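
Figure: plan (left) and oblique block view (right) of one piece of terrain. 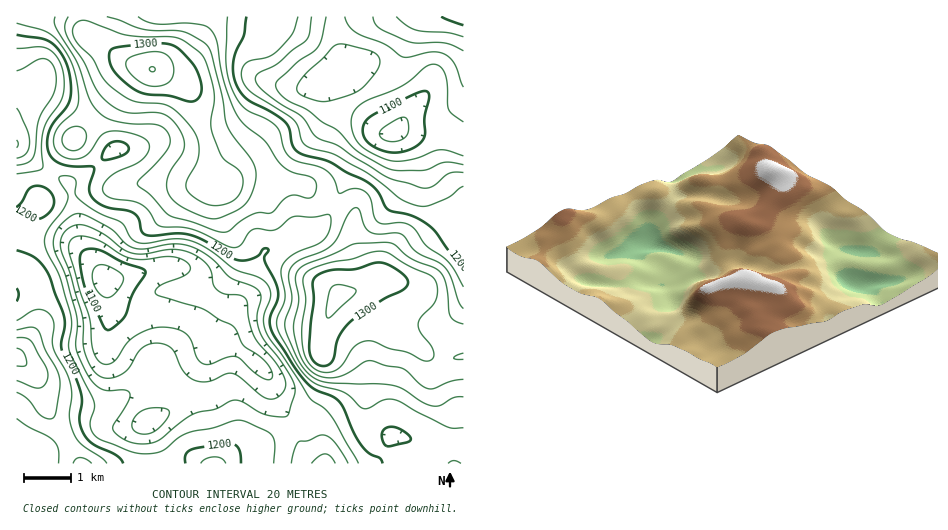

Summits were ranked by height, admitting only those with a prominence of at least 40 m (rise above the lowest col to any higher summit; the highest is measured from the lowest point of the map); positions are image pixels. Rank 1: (152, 69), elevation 1341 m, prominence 268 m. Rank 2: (339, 297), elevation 1323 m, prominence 101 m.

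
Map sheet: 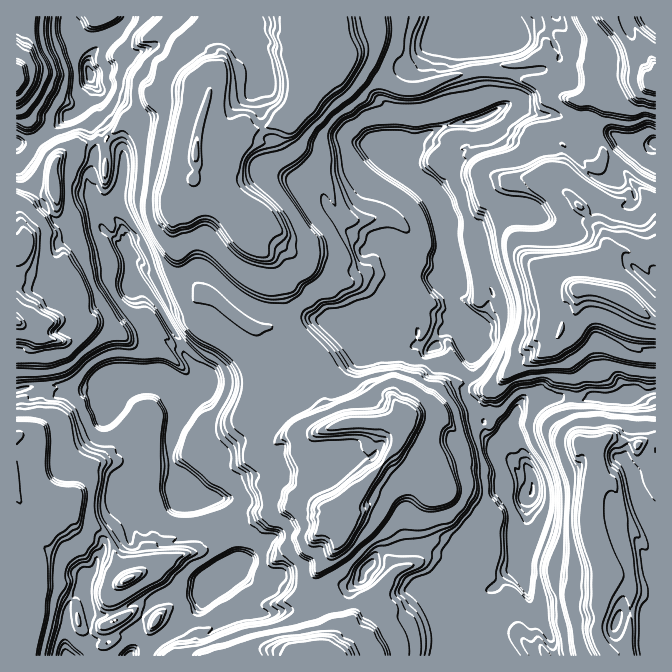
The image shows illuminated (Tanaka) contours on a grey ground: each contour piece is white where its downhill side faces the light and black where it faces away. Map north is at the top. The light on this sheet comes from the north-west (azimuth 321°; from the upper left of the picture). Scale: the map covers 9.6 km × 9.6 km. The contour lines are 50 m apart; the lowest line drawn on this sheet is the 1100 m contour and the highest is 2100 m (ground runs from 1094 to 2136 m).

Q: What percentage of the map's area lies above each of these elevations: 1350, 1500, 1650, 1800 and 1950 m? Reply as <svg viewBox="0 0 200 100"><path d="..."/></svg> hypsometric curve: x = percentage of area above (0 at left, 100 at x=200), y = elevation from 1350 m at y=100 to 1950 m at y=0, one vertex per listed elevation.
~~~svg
<svg viewBox="0 0 200 100"><path d="M181 100l-52-25-49-25-41-25-18-25"/></svg>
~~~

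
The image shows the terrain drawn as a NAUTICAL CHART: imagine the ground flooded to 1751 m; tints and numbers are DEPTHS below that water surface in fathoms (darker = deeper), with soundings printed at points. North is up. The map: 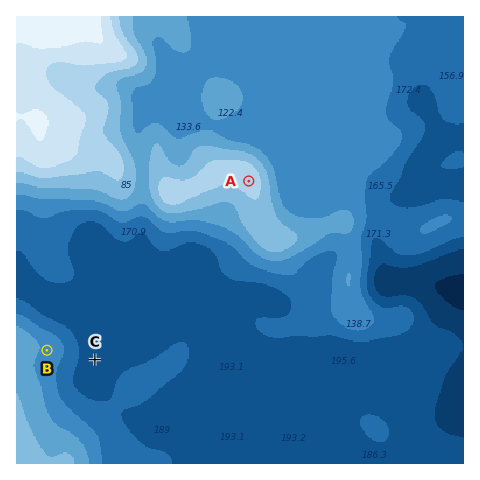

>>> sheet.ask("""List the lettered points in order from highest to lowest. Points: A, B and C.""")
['A', 'B', 'C']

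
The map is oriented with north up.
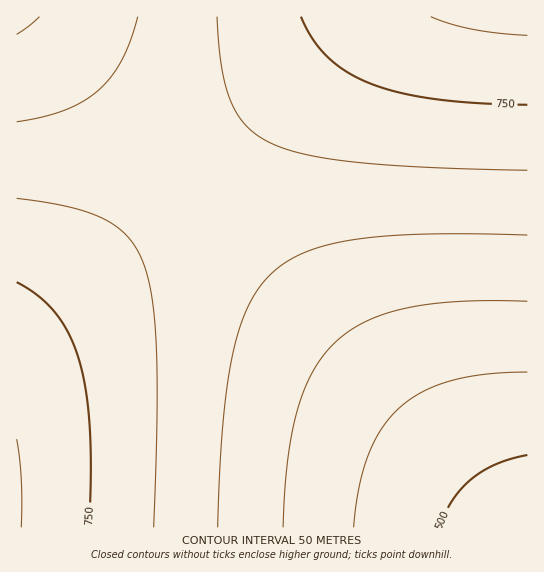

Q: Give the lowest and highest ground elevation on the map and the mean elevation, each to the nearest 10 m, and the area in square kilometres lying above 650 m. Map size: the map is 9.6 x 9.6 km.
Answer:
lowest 470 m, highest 810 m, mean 670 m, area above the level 59.1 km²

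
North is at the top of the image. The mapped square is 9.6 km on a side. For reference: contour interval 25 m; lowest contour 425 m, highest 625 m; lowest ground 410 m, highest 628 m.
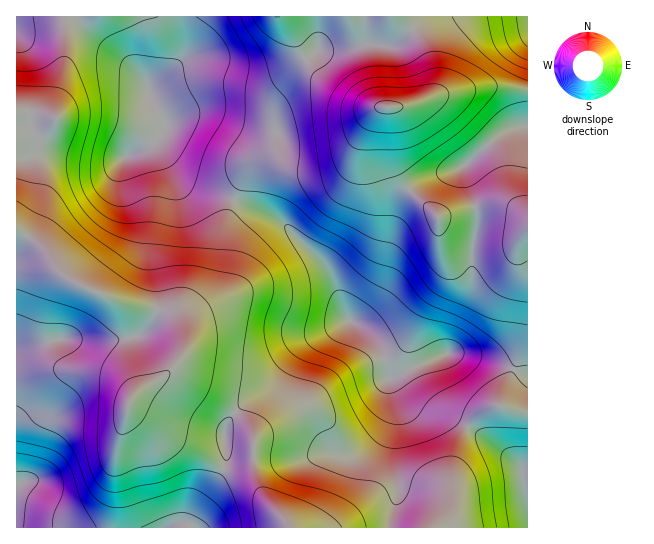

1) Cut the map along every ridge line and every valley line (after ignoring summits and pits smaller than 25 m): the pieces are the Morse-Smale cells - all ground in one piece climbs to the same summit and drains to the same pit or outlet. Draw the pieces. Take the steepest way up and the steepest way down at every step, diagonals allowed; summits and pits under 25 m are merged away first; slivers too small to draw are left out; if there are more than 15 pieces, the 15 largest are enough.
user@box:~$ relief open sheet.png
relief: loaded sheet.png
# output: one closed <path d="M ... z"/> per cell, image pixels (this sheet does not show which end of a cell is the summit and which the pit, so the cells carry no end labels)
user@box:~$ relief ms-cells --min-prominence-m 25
<path d="M77 16l-61 1 0 213 21 13 11 11 9 16 10 9 46 20 8 7 6 13 5 36 7 24-2 10-9 16 1 4 21 12 19 16 20 10 34 21 4-9-3-26 11-20-10-9-22-11-24-16-12-3 10-11 8-13 4-28 4-11 20-20 6-10 4-23 1-29 9-28-4-4-36-10-18-16-11-17-11-12 11-12 1-7-13-21-7-20-22-23-30-23-10-10z"/><path d="M397 16l-320 1 6 9 10 10 30 23 22 23 7 20 13 21-1 7-11 12 11 12 11 17 11 12 9 5 38 12 14-27 11-10 17-4 20 8 22 0 22-7 13-11 19-32 8-9 31-3 16-6 6-6 1-20-6-20-10-18z"/><path d="M18 231l-2 0 0 296 154 1 7-4 13 1 11-24 23-32-35-22-20-10-19-16-21-12-1-4 9-16 2-10-7-24-5-36-6-13-8-7-46-20-10-9-9-16-11-11z"/><path d="M389 107l-10 1-8 9-19 32-13 11-22 7-22 0-20-8-10 1-11 5-7 8-14 26 48 22 40 40 11 16 15 40 16 11 13 13 7 10 5 23 3 5 55-24 3-4 4-21 18-39 1-41 5-24 0-12-1-7-3 0-35 10-34-32-7-12-2-11-2-45-1-7z"/><path d="M353 321l-6 0-40 22-12 12-15 24-10 10-16 8-19 16 8 6 10 16 0 32 4 18 8 14 19 20 5 9 100 0 2-3 0-7 6-20 0-19-4-17 3-52-13-59-8-12-12-11z"/><path d="M235 200l-4 6-7 23-1 29-4 23-6 10-20 20-4 11-4 28-8 13-10 11 12 3 24 16 22 11 9 8 20-15 16-8 10-10 15-24 12-12 44-22-7-10-12-34-11-16-40-40z"/><path d="M527 16l-130 1 20 18 10 18 6 20 0 17-7 9-8 4-13 4-16 0 4 10 3 52 8 16 34 32 37-11-11-40 41-34 13-5 10-1z"/><path d="M459 353l-16 2-54 24 7 31-3 52 4 17 0 19-6 20-1 10 48 0 7-6 6-12 2-45 11-32 15-20 22-10 12-33-20-9z"/><path d="M503 204l-18 0-9 3 1 19-5 24-1 41-18 39-5 23 35 6 30 10 10-22 5-21 0-108-11-9z"/><path d="M501 405l-10 2-12 6-15 20-11 32-2 45-3 8-9 10 89-1 0-114z"/><path d="M527 127l-9 0-13 5-41 34 11 41 10-3 18 0 25 13z"/><path d="M226 469l-3 1-26 37-6 15 3 6 94-1-4-8-15-14-19-28z"/><path d="M237 413l-9 9-4 11 3 18-3 18 26 8 7 8-4-18 0-32z"/><path d="M515 369l-3 2-12 34 15 6 12 1 1-37z"/><path d="M527 327l-3 16-11 26 13 6 2-1z"/>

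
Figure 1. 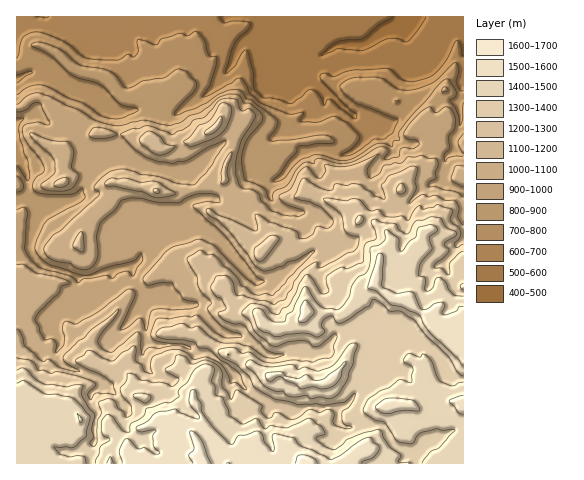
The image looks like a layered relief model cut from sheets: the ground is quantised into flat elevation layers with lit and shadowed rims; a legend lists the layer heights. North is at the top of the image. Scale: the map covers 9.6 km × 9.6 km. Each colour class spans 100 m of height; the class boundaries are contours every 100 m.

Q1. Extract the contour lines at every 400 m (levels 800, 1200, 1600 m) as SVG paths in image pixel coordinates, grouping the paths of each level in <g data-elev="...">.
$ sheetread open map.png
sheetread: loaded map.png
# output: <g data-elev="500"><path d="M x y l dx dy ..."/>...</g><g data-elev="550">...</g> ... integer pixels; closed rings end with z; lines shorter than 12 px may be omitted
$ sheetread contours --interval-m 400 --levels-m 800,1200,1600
<g data-elev="800"><path d="M17 118l7 0-4 6-1 6 5 23 4 9 2 13-2 6-11-15"/><path d="M463 102l0 17-3 7-3-14-7-11 5-4 1-6-7-11-4 0-8 7-30 35-8 10 0 8-6 1-1 6-8-4-7 1-22 14-9 2-9 0-17-5-7 0-13 5-7 7-8 11-11 4-1-2 7-6 7-12 9-9 2-6 20-4 14 0 2 0-1-4-5-3-6-1-31 5-20 1-2-3 8-13 0-6-25-19-6-2-4-6-5-2-10 1-31 17-21 7-1-2 2-2 17-19 3-5-1-6-10-10-7-2-13 9-22 3-11 6-6 1-3-3-6-9-7-5-8-2-21-4-23-17-13-5-10-1-3 1-1 3 19 10 21 19 7 3 21 6 21 20 15 4 4 2-16 8-7 1-8-1-9-3-16-12-14-5-17-10-11-3-12 2-12 8"/></g><g data-elev="1200"><path d="M257 260l3 1 4-2 15-18-1-4-4-2-4 1-15 12-1 7z"/><path d="M463 244l-5 4-3-3 0-2 5-6 1-5-2-4-9-7 3-10-2-2-13-4-5 2-9 2-5-3-5 4-7 11-4-5-15 1-4-1-6-6-8 1-9-10-4-2-6 0-4 2-23-2 2 3 15 12 3 15 2 3 4 3 9 2-1 8-4 6-7 2-26 15-3-1-2-5-7 3-7 6-8 10-2 7-4 5-2 6-12 6-8-4-9-1-14-5-6 0-2-3-3-11-7-6-9 1-5 10 0 4 3 4 8 5 4 8-1 3-7 3 3 5 11 5 12 2 22 25 18 5-10 3-8-1-17-11-11-3-18-1-11-6-10-9-9 1-7-5-22 5-5 5 1 3 3 2 33 4 6 6 11 2 10 9 7 4 13 11 7 16-11-7-6 0-1-6-4-8-8-7-11-5-12 2-6-6-9-3-11 0-14 6-3 7 2 11-7-2-5-7-5-4 0-12-3-3-11 7-10 8-9-3-14-8-13 10 0 2 3 2 26 13 8 7 3 11-20-2-5 7-3-5 8-10-3-3-30-9-7-1-4 1-9-3-4 0-4-6-4-3-14-4"/><path d="M400 194l4-1 2-3-4-7-3 2-3 4 1 3z"/><path d="M155 193l3 0 2-1-5-4-2 2z"/><path d="M205 134l6 0 6-4 4-6 1-7-2 0-6 7-9 7z"/></g><g data-elev="1600"><path d="M211 463l-10-24-6-6-5-2 0 2 4 15-5 7 4 8"/><path d="M317 463l-5-5-10-3-5 1-2 7"/></g>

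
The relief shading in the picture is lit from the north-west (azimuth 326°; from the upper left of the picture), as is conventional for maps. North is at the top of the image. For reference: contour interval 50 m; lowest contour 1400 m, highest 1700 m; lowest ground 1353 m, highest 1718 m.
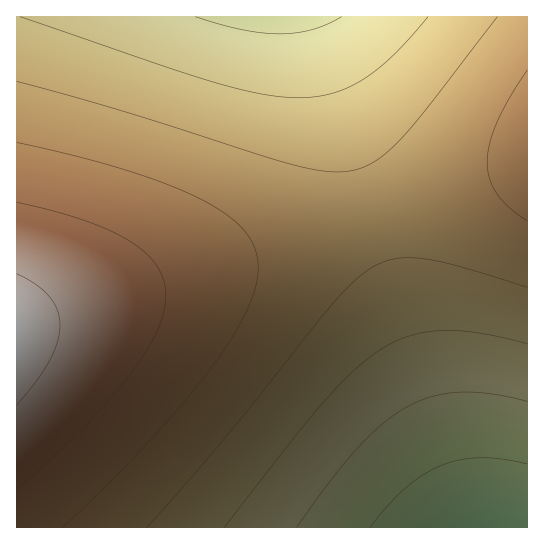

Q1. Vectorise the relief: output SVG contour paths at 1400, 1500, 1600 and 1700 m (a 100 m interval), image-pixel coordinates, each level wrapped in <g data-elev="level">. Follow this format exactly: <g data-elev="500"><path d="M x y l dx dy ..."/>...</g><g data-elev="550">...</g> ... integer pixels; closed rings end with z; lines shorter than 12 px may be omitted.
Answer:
<g data-elev="1400"><path d="M370 527l19-22 17-17 17-13 18-9 18-6 22-2 22 1 24 5"/></g><g data-elev="1500"><path d="M224 527l70-89 33-40 30-30 26-20 15-8 15-5 30-5 38 3 46 11"/><path d="M428 17l-35 39-16 14-15 10-15 8-16 6-16 3-17 1-36-4-47-11-195-66"/></g><g data-elev="1600"><path d="M63 527l46-44 41-43 35-39 29-36 21-32 14-28 8-24 1-20-5-18-12-16-19-16-25-14-34-14-42-14-48-14-56-13"/><path d="M527 70l-18 28-12 24-7 21-3 19 3 17 7 15 12 13 18 14"/></g><g data-elev="1700"><path d="M17 405l19-23 14-21 7-19 3-17-3-15-8-13-13-12-19-11"/></g>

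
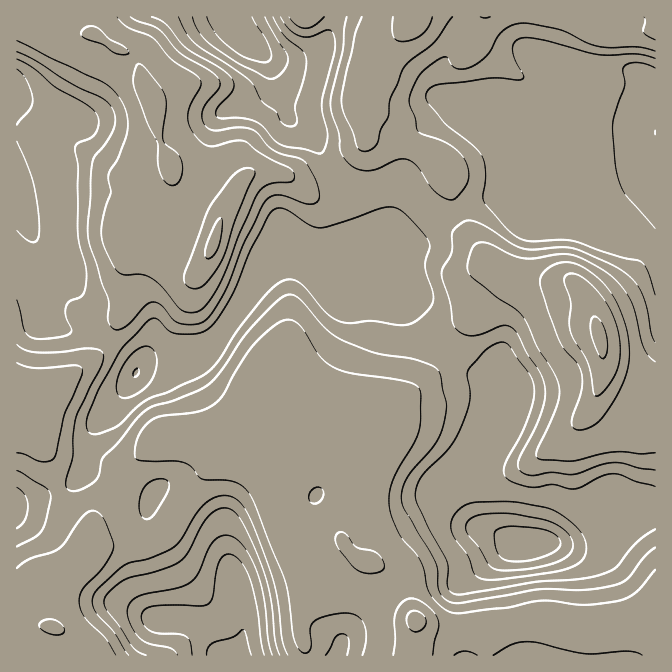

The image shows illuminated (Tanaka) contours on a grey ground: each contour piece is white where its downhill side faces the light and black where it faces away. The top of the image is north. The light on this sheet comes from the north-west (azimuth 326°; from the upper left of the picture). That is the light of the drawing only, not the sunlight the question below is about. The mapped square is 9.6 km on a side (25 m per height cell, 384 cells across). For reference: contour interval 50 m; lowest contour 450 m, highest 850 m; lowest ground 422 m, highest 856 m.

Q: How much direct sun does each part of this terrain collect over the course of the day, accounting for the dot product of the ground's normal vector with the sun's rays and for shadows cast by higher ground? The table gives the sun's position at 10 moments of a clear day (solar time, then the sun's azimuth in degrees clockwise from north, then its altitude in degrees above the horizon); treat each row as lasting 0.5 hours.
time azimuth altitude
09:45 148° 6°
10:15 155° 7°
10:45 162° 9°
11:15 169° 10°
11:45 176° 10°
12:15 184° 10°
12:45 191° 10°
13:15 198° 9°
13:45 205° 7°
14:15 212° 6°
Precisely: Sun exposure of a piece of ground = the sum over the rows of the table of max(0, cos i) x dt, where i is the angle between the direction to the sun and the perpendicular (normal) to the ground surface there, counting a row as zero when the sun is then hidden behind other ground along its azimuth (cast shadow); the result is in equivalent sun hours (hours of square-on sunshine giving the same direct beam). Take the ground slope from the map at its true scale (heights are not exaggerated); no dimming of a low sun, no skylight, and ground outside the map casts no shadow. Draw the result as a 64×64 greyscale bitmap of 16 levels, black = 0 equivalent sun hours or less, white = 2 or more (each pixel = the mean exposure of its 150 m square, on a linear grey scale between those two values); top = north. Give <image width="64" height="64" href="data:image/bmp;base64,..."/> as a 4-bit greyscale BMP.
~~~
<image width="64" height="64" href="data:image/bmp;base64,Qk12CAAAAAAAAHYAAAAoAAAAQAAAAEAAAAABAAQAAAAAAAAIAAATCwAAEwsAABAAAAAAAAAAAAAAABEREQAiIiIAMzMzAERERABVVVUAZmZmAHd3dwCIiIgAmZmZAKqqqgC7u7sAzMzMAN3d3QDu7u4A////AGZ3d1MzEAABNGeId4qqiIlkRVRVVniYeJqqqZmIiZmHeKuoZDIRAAAUeal2eIhlZ3ZVVWd3d3dmeJmId3Z3d3d4mHVCEBEAAAJpmGZ3dlZ5qXZWeal2ZmZmd3dmZmZmZkQyIiEAEhAANXh2Z3ZmZ5vLhlVmVDM0VVVWZlVVVVVVQyEjMhE1d4mZl2Z3d3ZniZl2VCEAAAARIjREQzNERVVVREVVVFeszcuXZmd4dmZmZmZUEAAAAAAAABEQABEjRVVVZ4q5iJqruoZmZ4h2ZVVmd3YwEgAAAAAAAAAAAAE1VVZ4m93KuqqZh2Z4mYZlVniqp1Q0IAAAAAAAAAAAASREVVZ4rN3dy6iHd4mqhmVmiruWVERBAAAAAAAAAAABIiIzNFZ5vMzMuYiJq7mHZmeIVEM0MiIQAAAAAAAAABERAAEjNWeJmau5iau7qYh2aIUhIzMhIiAAAAAAAAEiIhAAEiNEVVVWiamJu7upiGZmUyIzMhEiEAAAAAAANEQyEBEzM0VURCNXmpiZqph1VVMjNEQyIjMhAAAAABVlVEMhI0RDNERUMkaKupmql0NEQyNFVCIjRWZkQ0VoqXZVVDJFVVQiNFVDNGm8zMp1NEQ0RFVUIjRWmrvM3dyodmZlVGZlQyEkVmQzWL3uyWRFVERVVVVDRFV4mrzLqZmHZnd3qYdSATV3h1NGnN24VFVnZVVVZ3ZlVWZ3m83Kq6h2aJrLuoQiNXibp2aJqodlVmd2VVVnmYZVVVaM7+7t26mazMuql2VUV5vLl3d3d2ZVZmZmVWecuoZVRFi97////u7tuph3dlRGiaqYZmZ3ZlZmZmZVVorMuGVDM0esu87//tyYd2ZDIzRnd3ZmZmZlVmZmZVVWaKu6h2QyI1eIm83bqodmZjEBE1ZmZmVVVVVVVVVVVVVniZmHdkIRNXmYiamIh2Z3UhABNFVVVVVEVVVVVVVVVVZniIdmQyIkaKl2Z4h3Zmd1IQABM0RFVVRVVVVVVVVVVWZnh2VEMiNFioZFd2d3eahDEAAAEjNFVVVVVVVVVVVVVWZ3ZVRDMzNZqFRVRXd4qmMQAAAAEjVVVVVVVVVmZlVlVWZmVUREQzeqdUQzRVeahRAAAAABNFVVVVVWVVVVVFVDNWZlVWZURpqGQzMjRou3MAAAAAAkVVVVVmVEQzMiJFRFdmVniGVnmpZDMhEjWLljIhAAABJFVVVmUzIRERERNGZ3d4qpd4iJl1QQAAATapdUQyEAATVVVmVDIhEAAAAkZ3d4rLiauXd2UgAAAAAnupdmVTERE1VWVDIhEQABEkaJmYmqmJu4dmVBAAAAATe8uImphSERNVVUMhAREiNGeavMuqh3mpdlVEIQAAEkaKy5nf/qUhATREMQABIzM1Z4rN3cqHiHdlQ0RDIRNWZnm7u9//1zEAEiIRABIiIiM1aJm8yXeHVVMjNEQzNFREV5vMu7zaUhARERERIiIiIjRnZnmod3ZVQiI0REREM1ZmebypqryEIQARESMzNERERndVaId3ZmUxEjM0VVMjZ4doqpmru6UyEAASREVVVVZ4hmd3d3d3dBESIjVVVERnmImYZoqqp0MQASRFVVVWZ4h2d3ZmZVZBAAESRVVVVniIiHZUWLuoVDECNFVVVWZnZEVmZlQyEQAAAAJFVVVniXdmZUM2u6l1RERVVWZmZmVCJFVUIQAAAAAAAkRFVmiYdmZVQzR6qpdVVmdmZmZmZURERDEAAAAAAAATMzVmZ3dmVVVEM0iauGZniId2Zmd2Z2QhAAAAAAAAASMyNWZmZVVVVmVDNpq6dniZmYh3d3iHQhAAAAAAAAATMyJGZlVVVVVmZkM0iqqYmrqqqZiHiHVDEAAAAAAAAiMyI2ZmVURUVWd2UyN5qrvMuZmqqpiYZ3UhAREQAAEjMzIlZmZlVUVWZ4dUIVmb3uyXVWeaqYd4hlQzMzIREjNDIjd2ZVVVZnZ5qGQhN6zv2nQzRWeHZomZh1QzMzMzNEMzR3ZlVVVmZniIZUIUm8uGMzV4h2VniZh2VUREVVVURERYdmVVVEVWd2ZlQxA1VDMiWKu5h4iHZVVWVVVVZlVERFhmZmZCNFZlRFVEIAAAABN6vLupmHUyNFZmZVZmZVVVZ2ZmZCE0VmUzRDMzEAAAAmiJmZh2QhETVmZmZmZmVVZ2ZmUxASNWdUMyARIQAAASRmZ3ZkIAACNEVWZmZmZVZmVVVCIzM1d2VDEAAAAAASR4dmd3UwASNEQ0VWZmZVZmVEVURVVVZ3ZlQwAAAAASRpl2Z3dUMiNERERVVmVVZmVDRVZ4iIh3dmZ3MAAAATRWh2ZmZDIjNERFVWZmZVZmZDRWebzcyYhlVoq3IBERNERVZmZmVDRERVZ3iHZlVmZlRnit7u24hkNFeaqVMhIjQzRWZniIiZmIiZmYdlVmZ3ZXit7suodkMjREQzIRASNENFZmZ4q83ty6l2VVVWZlVWzf/bmIh1QzMhAAAAABI0QzRWZnmqm93KhlREVWZmZ5v//bmHipdDMQAAAAABJFVDNFeImruXiql1Q0Vnirzf//65mZqYZDMgAAAAABR5l1REVnmru6ZHiHVWebzv////qHZ4mXQRERAAAAABR87shlREV6zLp0V4iavN3u7czdxlVDNEMhAAAAAAACR73//JZERWerqqhom83d3Ll1RFZlVUQyESEAAAAAATRYvN3dpTNVVWeIqpibzMzLqYd3Zl"/>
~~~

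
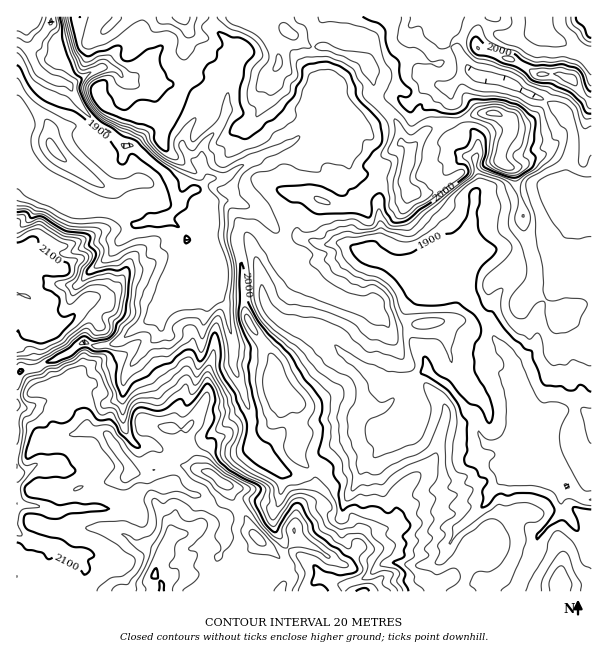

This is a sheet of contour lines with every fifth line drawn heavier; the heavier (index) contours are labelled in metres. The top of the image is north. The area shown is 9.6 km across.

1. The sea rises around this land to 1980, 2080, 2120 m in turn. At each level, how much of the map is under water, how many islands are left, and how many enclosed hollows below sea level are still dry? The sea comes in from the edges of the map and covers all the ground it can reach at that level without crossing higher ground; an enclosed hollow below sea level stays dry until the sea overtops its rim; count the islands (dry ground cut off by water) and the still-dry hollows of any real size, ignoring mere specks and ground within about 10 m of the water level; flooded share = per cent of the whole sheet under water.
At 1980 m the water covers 51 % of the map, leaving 0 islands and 0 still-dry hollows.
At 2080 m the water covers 83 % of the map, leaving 0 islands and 0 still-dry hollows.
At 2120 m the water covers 93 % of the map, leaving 0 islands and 0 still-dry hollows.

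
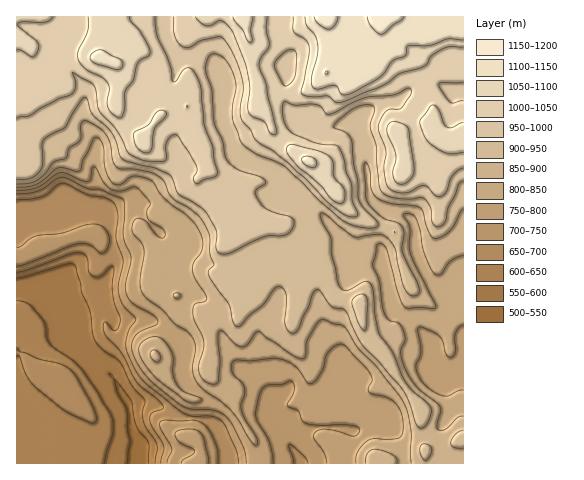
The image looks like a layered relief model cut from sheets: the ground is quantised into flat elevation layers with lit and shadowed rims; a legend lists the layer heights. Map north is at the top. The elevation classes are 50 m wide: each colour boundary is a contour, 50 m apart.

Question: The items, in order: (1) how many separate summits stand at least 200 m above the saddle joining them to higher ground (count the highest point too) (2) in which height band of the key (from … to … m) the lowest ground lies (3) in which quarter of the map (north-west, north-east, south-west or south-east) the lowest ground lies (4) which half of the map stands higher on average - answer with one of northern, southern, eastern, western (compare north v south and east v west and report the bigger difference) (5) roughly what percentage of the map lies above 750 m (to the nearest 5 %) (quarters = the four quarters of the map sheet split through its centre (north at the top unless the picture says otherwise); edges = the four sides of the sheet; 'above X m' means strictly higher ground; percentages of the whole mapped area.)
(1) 1 summit rises at least 200 m above its surroundings.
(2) Between 500 and 550 m: that is the band holding the lowest ground.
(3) Look to the south-west quarter for the lowest ground.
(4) Taken as a whole, the northern half is higher than the southern.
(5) Roughly 80 % of the ground is higher than 750 m.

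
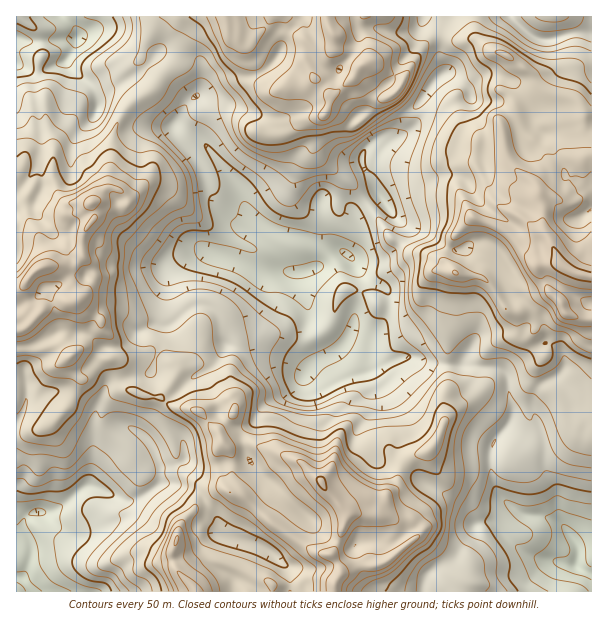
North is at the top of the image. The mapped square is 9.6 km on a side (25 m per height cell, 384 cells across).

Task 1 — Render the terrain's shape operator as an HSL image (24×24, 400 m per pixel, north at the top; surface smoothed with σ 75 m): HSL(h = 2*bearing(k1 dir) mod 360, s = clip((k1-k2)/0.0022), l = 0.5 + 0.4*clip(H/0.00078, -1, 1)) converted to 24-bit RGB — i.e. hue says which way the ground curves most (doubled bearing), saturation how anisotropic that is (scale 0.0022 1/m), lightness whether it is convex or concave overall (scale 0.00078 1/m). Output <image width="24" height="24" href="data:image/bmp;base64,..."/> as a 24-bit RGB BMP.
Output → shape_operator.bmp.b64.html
<image width="24" height="24" href="data:image/bmp;base64,Qk32BgAAAAAAADYAAAAoAAAAGAAAABgAAAABABgAAAAAAMAGAAATCwAAEwsAAAAAAAAAAAAAeSlmpXWnvGvBP0G9c76pPTeDnfCuu+27fyB6S5y0zO7uWBeUJ2uJ/9jMnhy4TqAcJHMrNE5msLGZjsaWZoJCUpmKT4xnl0E1Sk6NeKenbqLDo5jisqbkL0zk/v/MK4xrZH7TWNA5LwQHhDQRhPP/h/9MfzDX/M/11kKXEH9JTrqZv6S5j1OseUg2WoA0QittSXqgaYe2eX9RNWo1Qo0+PjSE//bMeSNsNhkXTRYZb+XrovDeMBcu/6WAE0UyU5U79a7mwdPxF0U/hnA0jT2TqaLFkzmVbTk1WWAfK1EZbLCIepaweXwvPYldRsdB+nOngCFgj+rUdtK2aig+UCUxsPSue3PPptnPZbm94XyaXyt1UKpvXB8gfWUmaDJSgo1ryn+9aLSkHG8fPyEZlLVlOKdYHD4s1DZxyfPee8WrWR4/kUiG0/jwd9W5U7bd6FOIaxoVkUwWfJDAfTmdgliuobq7cEmMiI56sX5HrWNTc57DP3ejlL2gZEedNrpMPhdC5/J+Xht2cYzF0Pv4LGXo+d6uPxIuZX5D6WXsyOy0RXqOPSyJrqS7m3Ggn1Otno+h4bXhvd2vU4x+SpCjZqVHUxw6qZgzHVk74vrRCp28f+DAjXs4HjlD/pGBNU6im5jDOluA/9PMLTtVenQ+NXdRlVt9nlyplaavKJNz0Zup1YWaOSdycjhJVKmLR135z/v82B3VrOl5FZxVRJHNmkfP0Y9gSlysdEpckEmR5d6Q6HXZYnCgNUJ9gEhDeL56eH+HQyFjh30q4aBlHVKFiOPQaYvTR7MxS3EnbryY8uDZfTrFGCETOEUjgKIpo0JVcFF2VXmA4MqksXvJzaHMSR96tMpnUaFnf21vHUllm57go+yZSjDHfMm0Q1Z+nbSGYaqPNbxouWQyiUc5WTtQPW5BdYhjdHZGhotIQDgglJ4ZWFsWq0ghMxki3t6cL36obzsqMOF3H31D0HAX04sWHrJ4SXCug1mcuZ2BZTQ+rZxZsoKzZ3C5vXvPNX5kg1hellCEh16opMWFqVGkNjOZ1YzUYclnSg0nfcRc3pa9kiLamM12ivGXTCx4SZ6eTGGCtKh7nHCwirzAbH2sp1+cdkODx2RkfDuOLWaf0lFVeLt0lWtrOSBTxPCzhy+D9Xb3oen4+alBGlQpx+a2xXhzUJeXT3qRR1aWqrvRqcDQnV2Cc0JWhGCNWVWi48HcVojiKA8986umiks2nJowJOjCOrq3nxeBtv9ochIU/7nP19D7zihJqNViSIxETFIuNnE6VnY1Y0MncTktiYVOY143KlAnf8Q1RRkxoTqdMcfE19b10N37mFTLOg88uPO+jtTmldn1Lbcwl20u8Xtas7o7ai1MnoZrM2U5PjAhRadSeZ+qk3CdqGyeomtVaycoLlF8q/XbLePu6RxT0lADQC4WHOnPYrRaqe2pdSKSWrxdxzqgy8Q57a6f1EyUQIhxlUqQhurSRWOZbVRufTE7mbpPUJC7h6u3Lpm7EuQAWCAfL1g/+9DVp7X+UnDMh8p4oncfBywRS6xSJcqCc3jv+NPsxMjytW3iksLQNGm8fV6VVC1fgaif1culFCcjr5lANehjKwkrfqWQYYGZfO1riyVDpXphoLqFjHjHx2XKVaKvndZrCyYo08pcoHFT1Imwtd7bbh6OgTRrekBNe4pAt5dYoXnLfuuzUht0aJK0fGeghKhfo3I5QauLos+JZcKUgT5fpXpxuYe90dGHKFGCzKRsm4pOds1plCdUYSdEbilry1l/qePNPqNkx8JChlcYBS4NNXFERVB6x62qY2aebUeZvOd+Q1V3e2ydhXarr2FLhK9XVaQ0EQlg7Zx2lo0gJBgPrlOeNVSlvvHj0TpnyVrM+s7wa77j+Z7iBS4OFGtQVqdpjMDOlWDX6LOcVVV/iYtqlbB0os7EyI20wX+nBQwu7sOd37DQTXWxKWBYbTRHhmgt1ruYZ6+uN8M23m2tNU+r/8ztAEg0O5Cfoq8rYDMV2shfkF2Gda24st7GoW0jg74njBh+qGK8ZatNu7pY1IK4NjeShjqCXdhgMrqTzG61mNB/YBaJ57vIDNiT/8znBS4pYxkaUpklvaAnpPPfS1m2sHJBbMpE3cBfD0hTpHXN1ovFq3RImXVLbyZvss5urdiwKWRWcp4xvUWTOup/iN+6z6nd7DPxcwfQQGfD0vT5zf73SyiDniVozaLFVP10iFvOTBY4I0oZXlIp0aWMk2CXTj10ruWkbaCgvEWVNNCWti23zumlXUMKfHoJE0g5nVKyY7jBf+BhZgwdRgICXIoaTZcT"/>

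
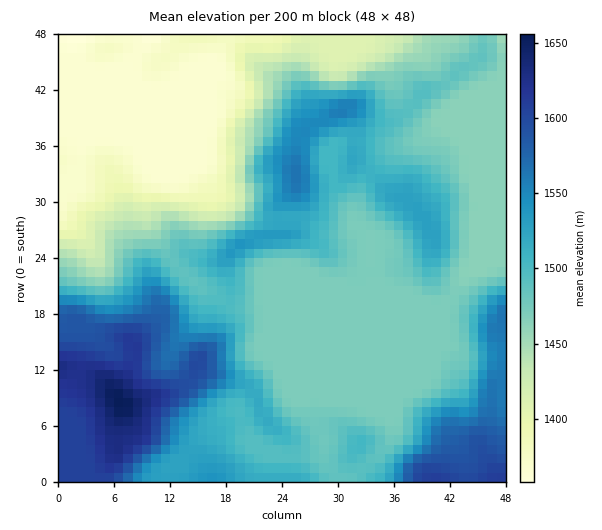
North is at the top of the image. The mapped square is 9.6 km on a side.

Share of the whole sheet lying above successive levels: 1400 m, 84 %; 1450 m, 77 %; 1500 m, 37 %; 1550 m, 17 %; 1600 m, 7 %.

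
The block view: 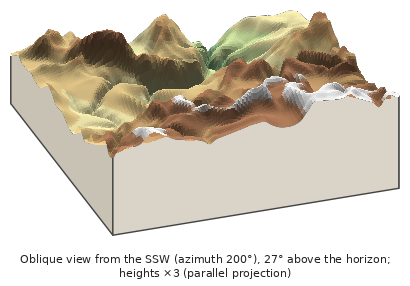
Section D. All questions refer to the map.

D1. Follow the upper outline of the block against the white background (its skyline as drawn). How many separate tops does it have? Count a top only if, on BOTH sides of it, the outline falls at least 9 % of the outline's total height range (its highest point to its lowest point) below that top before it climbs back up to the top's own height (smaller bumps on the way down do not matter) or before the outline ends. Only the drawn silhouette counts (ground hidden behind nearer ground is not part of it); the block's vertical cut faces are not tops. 5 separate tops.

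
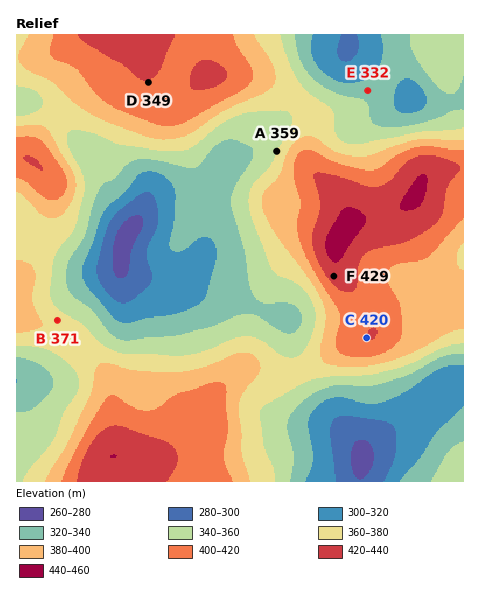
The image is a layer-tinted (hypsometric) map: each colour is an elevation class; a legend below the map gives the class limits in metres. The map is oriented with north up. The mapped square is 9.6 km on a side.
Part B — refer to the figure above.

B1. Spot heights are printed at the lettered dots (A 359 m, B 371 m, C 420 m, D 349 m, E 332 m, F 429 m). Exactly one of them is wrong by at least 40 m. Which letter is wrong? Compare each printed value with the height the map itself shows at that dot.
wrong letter D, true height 419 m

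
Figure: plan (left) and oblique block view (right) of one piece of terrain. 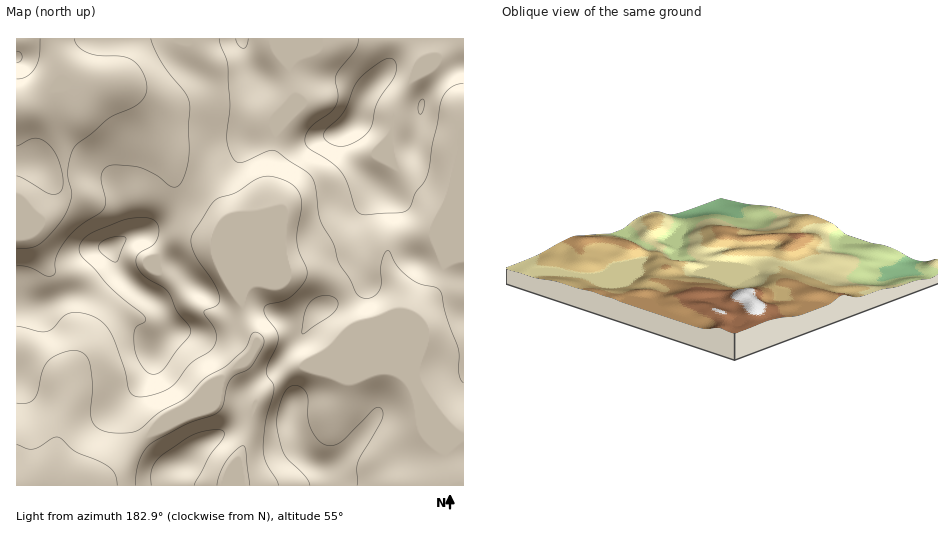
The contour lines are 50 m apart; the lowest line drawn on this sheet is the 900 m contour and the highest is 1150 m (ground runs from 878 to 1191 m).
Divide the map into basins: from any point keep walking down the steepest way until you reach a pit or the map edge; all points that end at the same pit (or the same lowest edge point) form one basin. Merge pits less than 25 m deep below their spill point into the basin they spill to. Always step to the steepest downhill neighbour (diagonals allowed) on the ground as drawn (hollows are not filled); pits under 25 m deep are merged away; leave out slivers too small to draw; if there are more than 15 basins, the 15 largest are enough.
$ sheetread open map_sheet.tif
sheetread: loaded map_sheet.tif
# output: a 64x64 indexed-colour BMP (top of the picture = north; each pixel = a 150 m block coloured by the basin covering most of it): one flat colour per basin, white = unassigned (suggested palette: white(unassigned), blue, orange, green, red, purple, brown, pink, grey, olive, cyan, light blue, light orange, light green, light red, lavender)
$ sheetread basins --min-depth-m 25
<image width="64" height="64" href="data:image/bmp;base64,Qk12CAAAAAAAAHYAAAAoAAAAQAAAAEAAAAABAAQAAAAAAAAIAAATCwAAEwsAABAAAAAAAAAA////ALR3HwAOf/8ALKAsACgn1gC9Z5QAS1aMAMJ34wB/f38AIr28AM++FwDox64AeLv/AIrfmACWmP8A1bDFABERERERERERERERMzMzMzMzMzMzMzMREREREREREREREREREREREREREREzMzMzMzMzMzMzMxERERERERERERERERERERERERERETMzMzMzMzMzMzMzERERERERERERERERERERERERERERETMzMzMzMzMzMxEREREREREREREREREREREREREREREREzMzMzMzMzMxERERERERERERERERERERERERERERERERMzMzMzMzMzERERERERERERERERERERERERERERERERETMzMzMzMzERERERERERERERERERERERERERERERERERETMzMzMzMREREREREREREREREREREREREREREREREREREzMzMzMRERERERERERERERERERERERERERERERERERERMzMzMxEREREREREREREREREREREREREREREREREREREzMzMzERERERERERERERERERERERERERERERERERERERMzMzMREREREREREREREREREREREREREREREREREREREzMzMzERERERERERERERERERERERERERERERERERERETMzMzERERERERERERERERERERERERERERERERERERERETMzMRERERERERERERERERERERERERERERERERERERERETMxERERERERERERERERERERERERERERERERERERERERExEREREREREREREREREREREREREREREREREREREREREREREREREREREREREREREREREREREREREREREREREREREREREREREREREREREREREREREREREREREREREREREREREREREREREREREREREREREREREREREREREREREREREREREREREREREREREREREREREREREREREREREREREREREREREREREREREREREREREREREREREREREREREREREREREREREREREREREREREREREREREREREREREREREREREREREREREREREREREREREREREREREREREREREREREREREREREREREREREREREREREREREREREREREREREREREREREREREREREREREREREiIiERERERERERERERERERERERERERERERERERERERESIiIiIhERERERERERERERERERERERERERERERERERERIiIiIiIiEREREREREREREREREREREREREREREREREREiIiIiIiIhERERERERERERERERERERERERERERERERESIiIiIiIiIRERERERERERERERERERERERERERERERERIiIiIiIiIhEREREREREREREREREREREREREREREREREiIiIiIiIiERERERERERERERERERERERERERERERERESIiIiIiIiIRERERERERERERERERERERERERERERERERIiIiIiIiIhEREREREREREREREREREREREREREREREREiIiIiIiIiIhERERERERERERERERERERERERERERERESIiIiIiIiIiIhERERERERERERERERERERERERERERERIiIiIiIiIiIiIhEREREREREREREREREREREREREREREiIiIiIiIiIiIiIhERERERERERERERERERERERERERESIiIiIiIiIiIiIiIhERERERERERERERERERERERERERIiIiIiIiIiIiIiIiIhEREREREREREREREREREREREREiIiIiIiIiIiIiIiIiERERERERERERERERERERERERESIiIiIiIiIiIiIiIiIRERERERERERERERERERERERERIiIiIiIiIiIiIiIiIiEREREREREREREREREREREREREiIiIiIiIiIiIiIiIiIRERERERERERERERERERERERESIiIiIiIiIiIiIiIiIiERERERERERERERERERERERERIiIiIiIiIiIiIiIiIiIiEREREREREREREREREREREREiIiIiIiIiIiIiIiIiIiIiERERERERERERERERERERESIiIiIiIiIiIiIiIiIiIiIRERERERERERERERERERERIiIiIiIiIiIiIiIiIiIiIiEREREREREREREREREREREiIiIiIiIiIiIiIiIiIiIiERERERERERERERERERERESIiIiIiIiIiIiIiIiIiIiIRERERERERERERERERERERIiIiIiIiIiIiIiIiIiIiIiEREREREREREREREREREREiIiIiIiIiIiIiIiIiIiIiIRERERERERERERERERERESIiIiIiIiIiIiIiIiIiIiIhERERERERERERERERERERIiIiIiIiIiIiIiIiIiIiIiEREREREREREREREREREREiIiIiIiIiIiIiIiIiIiIiIhERERERERERERERERERESIiIiIiIiIiIiIiIiIiIiIiERERERERERERERERERERIiIiIiIiIiIiIiIiIiERERIREREREREREREREREREREiIiIiIiIiIiIiIiIhERERERERERERERERERERERERESIiIiIiIiIiIiIiIhERERERERERERERERERERERERERIiIiIiIiIiIiIiIhEREREREREREREREREREREREREREiIiIiIiIiIiIiIhERERERERERERERERERERERERERESIiIiIiIiIiIiIiERERERERERERERERERERERERERER"/>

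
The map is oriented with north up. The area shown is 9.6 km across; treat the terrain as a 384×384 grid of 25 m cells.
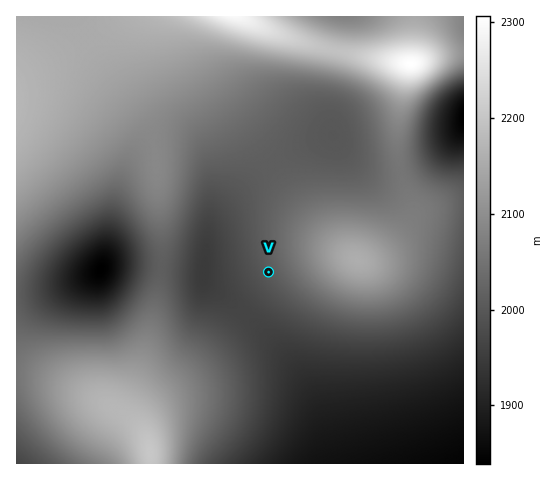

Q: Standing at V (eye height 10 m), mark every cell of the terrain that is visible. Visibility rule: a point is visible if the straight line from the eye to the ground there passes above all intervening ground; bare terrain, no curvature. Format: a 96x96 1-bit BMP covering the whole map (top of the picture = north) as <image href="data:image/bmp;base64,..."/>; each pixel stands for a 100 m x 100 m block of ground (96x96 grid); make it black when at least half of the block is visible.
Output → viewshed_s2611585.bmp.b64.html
<image width="96" height="96" href="data:image/bmp;base64,Qk2+BAAAAAAAAD4AAAAoAAAAYAAAAGAAAAABAAEAAAAAAIAEAAATCwAAEwsAAAIAAAAAAAAA////AAAAAAAAAAAD8AAAA/+AAAAAAAAD8AAAA/8AAAAAAAAD+AAAA/4AAAAAAAAH+AAAB/wAAAAAAAAH+AAAB/wAAAAAAAAH/AAAB/gAAAAAAAAP/AAAB/AAAAAAAAAP/AAAB/AAAAAAAAAf/gAAD+AAAAAAAAAf/gAAH8AAAAAAAAA//wAA/8AAAAAAAAA//////4AAAAAAAAB//////4AAAAAAAAH//////wAAAAAAAAP//////wAAAAAAAA///////gAAAAAAAB///////gAAAAAAAH///////AAAAAAAAP///////AAAAAAAAf//////+AAAAAAAA///////+AAAAAAAB///////+AAAAAAAD///////8AAAAAAAAAB/////8AAAAAAAAAA/////4AAAAAAAAAAf////4AAAAAAAAAAf////wAAAAAAAAAAf////wAAAAAAAAAAP////wAAAAAAAAAAP////gAAAAAAAAAAP////gAAAAAAAAAAH////gAAAAAAAAAAH////gAAAAAAAAAAH////gAAAAAAAAAAH////wAAAAAAAAAAD////4AAAAAAAAAAD/////gAAAAAAAAAD/////8AAAACAAAAD//////AAAACAAAAD//////gAAADAAAAB//////gAAADAAAAB//////gAAADgAAAB//////gAAADwAAAB//////gAAADwAAAB//////AAAAD4AAAB/////+AAAAD8AAAB/////4AAAAD8AAAB////+AAAAAD+AAAB///8AAAAAAD/AAAB///4AAAAAAD/gAAD///wAAAAAAD/wAAD///wAAAAAAD/4AAD///gAAAAAAD/4AAD///gAAAAAAD/8AAD///gAAAAAAD/+AAD///gAAAAAAD/+AAD///gAAAAAAD/+AAD///gAAAAAAD//AAD///gAAAAAAD//AAD///gAAAAAAD//AAB///gAAAAAAD//AAB///gAAAAAAD//gAB///gAAAAAAD//gAB///gAAAAAAD//gAB///wAAAAAAD//gAB///wAAAAAAD//gAA///wAAAAAAD//gAA///wAAAAAAD//gAA///wAAAAAAD//gAA///wAAAAAAD//gAB///wAAAAAAD//gAB///4AAAAAAA//gAD///4AAAAAAAf/wAH///4AAAAAAAP/4D////4AAAAAAAD///////8AAAAAAAA///////8AAAAAAAAf//////8AAAAAAAAH//////8AAAAAAAAB//////+AAAAAAAAAf/////+AAAAAAAAAH//////AAAAAAAAAD//////gAAAcAAAAA//////wAAD/AAAAAf//////gA//gAAAAP/////////8AAAAAH/////////AAAAAAD////////AAAAAAAB///////AAAAAAAAA//////wAAAAAAAAAf////+AAAAAAAAAAP////wAAAAAAAAAAP///+AAAAAAAAAAAH///4AAAAAAAAAAAH///gAAAAAAAAAAAH//+AAAAAAAA="/>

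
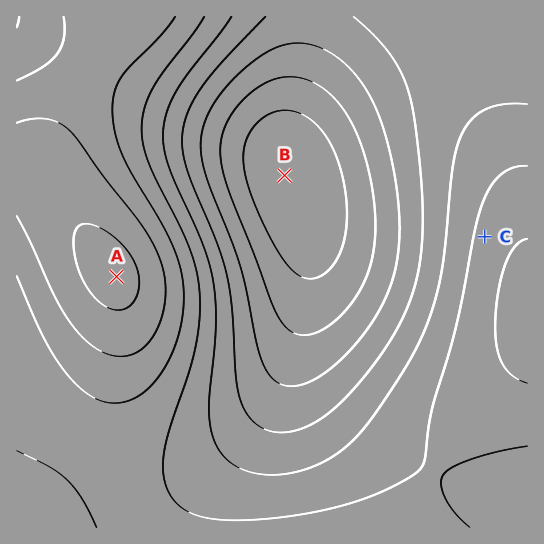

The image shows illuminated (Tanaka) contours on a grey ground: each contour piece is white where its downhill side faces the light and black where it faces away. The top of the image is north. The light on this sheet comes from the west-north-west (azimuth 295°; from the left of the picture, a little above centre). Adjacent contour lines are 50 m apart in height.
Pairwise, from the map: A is above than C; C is above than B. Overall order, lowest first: B C A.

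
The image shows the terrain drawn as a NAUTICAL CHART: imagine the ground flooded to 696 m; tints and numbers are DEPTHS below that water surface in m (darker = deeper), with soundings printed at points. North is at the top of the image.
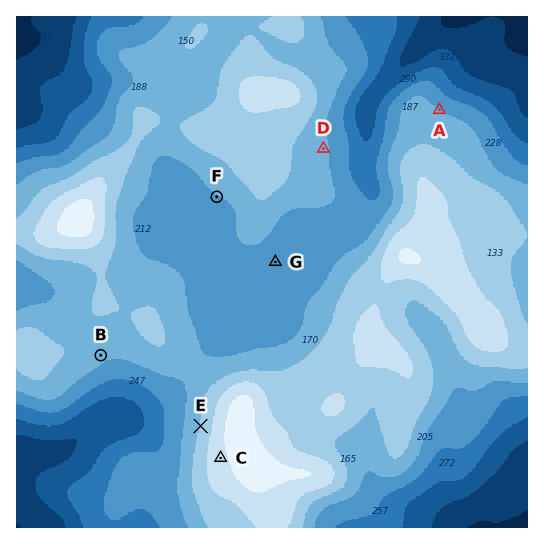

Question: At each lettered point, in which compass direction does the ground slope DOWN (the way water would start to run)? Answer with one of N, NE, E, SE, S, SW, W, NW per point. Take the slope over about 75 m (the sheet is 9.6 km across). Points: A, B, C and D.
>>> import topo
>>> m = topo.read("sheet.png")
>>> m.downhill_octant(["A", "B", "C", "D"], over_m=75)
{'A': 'NE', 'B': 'SE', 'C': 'W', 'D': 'E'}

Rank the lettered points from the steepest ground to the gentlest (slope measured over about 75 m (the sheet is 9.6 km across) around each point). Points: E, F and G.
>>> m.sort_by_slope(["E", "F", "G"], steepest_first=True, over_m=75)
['E', 'F', 'G']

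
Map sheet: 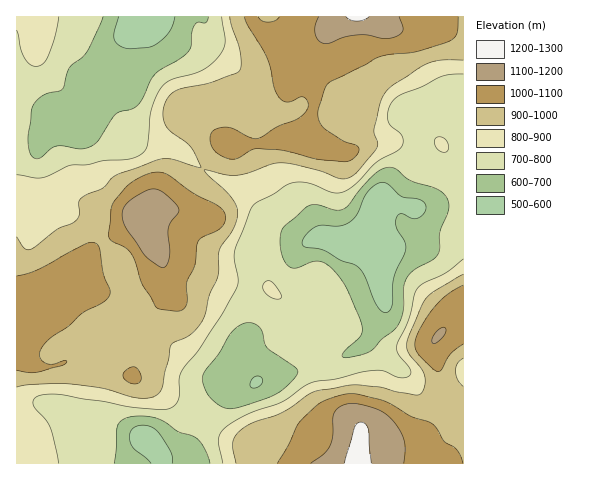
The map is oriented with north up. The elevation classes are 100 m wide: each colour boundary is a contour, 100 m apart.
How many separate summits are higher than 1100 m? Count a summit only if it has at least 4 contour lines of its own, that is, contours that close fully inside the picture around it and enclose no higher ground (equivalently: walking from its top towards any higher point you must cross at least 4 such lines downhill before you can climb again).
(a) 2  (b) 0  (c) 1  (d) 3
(b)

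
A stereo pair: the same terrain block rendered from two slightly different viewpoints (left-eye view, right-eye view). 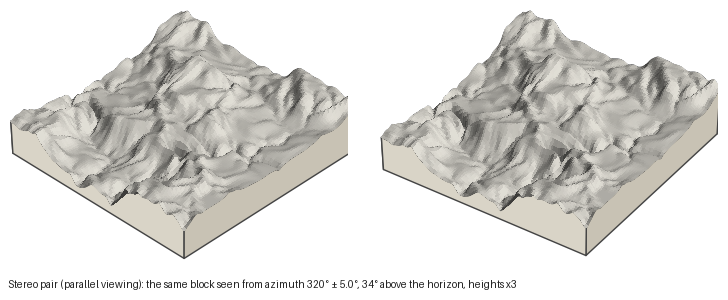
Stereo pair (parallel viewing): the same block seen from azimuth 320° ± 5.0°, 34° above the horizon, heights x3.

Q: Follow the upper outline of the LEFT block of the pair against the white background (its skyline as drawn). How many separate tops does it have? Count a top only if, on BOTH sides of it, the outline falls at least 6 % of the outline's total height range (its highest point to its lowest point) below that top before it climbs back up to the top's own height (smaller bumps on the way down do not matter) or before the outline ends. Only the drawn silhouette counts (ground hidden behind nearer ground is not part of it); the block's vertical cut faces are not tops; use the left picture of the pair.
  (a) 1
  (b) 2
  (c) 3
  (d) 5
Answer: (b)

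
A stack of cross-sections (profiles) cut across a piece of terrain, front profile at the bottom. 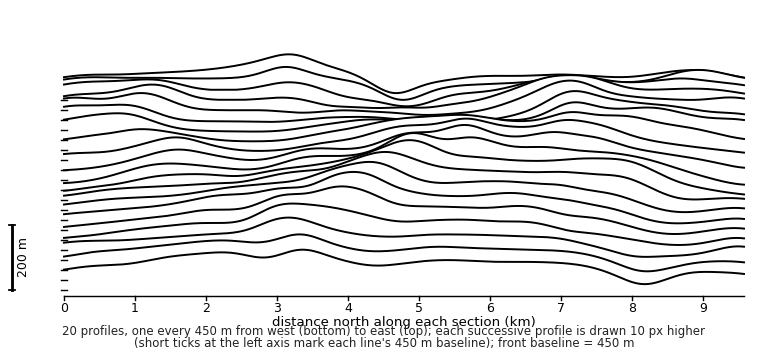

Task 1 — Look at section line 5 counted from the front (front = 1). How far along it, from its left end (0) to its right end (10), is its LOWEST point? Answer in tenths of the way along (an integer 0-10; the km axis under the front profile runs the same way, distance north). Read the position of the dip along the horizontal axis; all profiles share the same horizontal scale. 9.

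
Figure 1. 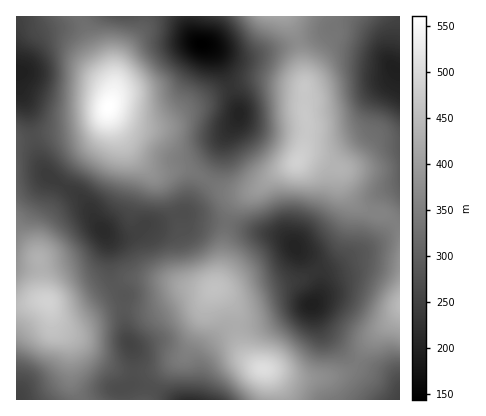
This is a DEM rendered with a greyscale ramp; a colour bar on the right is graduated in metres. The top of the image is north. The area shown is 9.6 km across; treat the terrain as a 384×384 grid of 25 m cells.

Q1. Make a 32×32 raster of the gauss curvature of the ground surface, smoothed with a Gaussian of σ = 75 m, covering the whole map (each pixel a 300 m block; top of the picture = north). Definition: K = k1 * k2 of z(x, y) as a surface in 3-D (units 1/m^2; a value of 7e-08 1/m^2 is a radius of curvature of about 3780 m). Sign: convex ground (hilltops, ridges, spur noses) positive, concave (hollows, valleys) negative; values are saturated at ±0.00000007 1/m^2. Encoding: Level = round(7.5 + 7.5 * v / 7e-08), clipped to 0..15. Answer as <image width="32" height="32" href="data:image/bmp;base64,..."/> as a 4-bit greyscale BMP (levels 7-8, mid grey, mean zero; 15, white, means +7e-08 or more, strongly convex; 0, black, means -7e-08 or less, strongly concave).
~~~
<image width="32" height="32" href="data:image/bmp;base64,Qk12AgAAAAAAAHYAAAAoAAAAIAAAACAAAAABAAQAAAAAAAACAAATCwAAEwsAABAAAAAAAAAAAAAAABEREQAiIiIAMzMzAERERABVVVUAZmZmAHd3dwCIiIgAmZmZAKqqqgC7u7sAzMzMAN3d3QDu7u4A////AJd4Y1y4YwaHeIZ1V4h3d3e7d3Z8iHUndVWe62VGh3iJvFZWdUVkm4Q1j/+yBXV3a5hWeIJHh6p3ZofvxUZDNWloyZzGz7d1V1NEV4eMdGdlZ8qct7uHp2dVVDNod3eHdodmaJUjiGerd2ZUfLh3dmaIqWZ0RHd3mHd4h6/9iJd6nP+Xh4qHd3mYiIda2oiHnImIeIdneJt6y6h2RGeHd3cxBGh1ZjeqWtuYh1ZVd3iWeod3VGdmd4eImHeJdXd4h5/8h3yXeFm5RGd3u5h3iocquHi8hXh3q0I3mKynZolkJVVorIaJh4hRBZvat3d3YmdmeHd2iUepZSR5ypdndaiId2anZ2ZIuXdqpolldVZ3eYVpdmiMp3VleoFXZIhodnqnOHd2SoU1M1dAjWSMp3d5p1eKqUaHZVd3Q/+GbcZ4dnZpmJp5llapd3aah1WGd2RVZlVHiHZJ3Jq3JGdXt2cxVmWrdXd5eKm91yN5eHe4ZlVn/9dmeGeI76iIiIY1t7p2aP/odneJh/+nqXd3eHeYd3eKu6Z2mGA2Z4iKiLqoiLl5q+yyY3ZAIzff+5ebmJzpZrz8h3Z4Y2dnrNlViImLg0R6x4iJzMxWhzRlNnm5d0NGZWJGbf/ecmYAV0Z4h2h2ZEVjB3v8/IV2Q4l5d3d3d1M2h2dIqJyGZVaJdmd2"/>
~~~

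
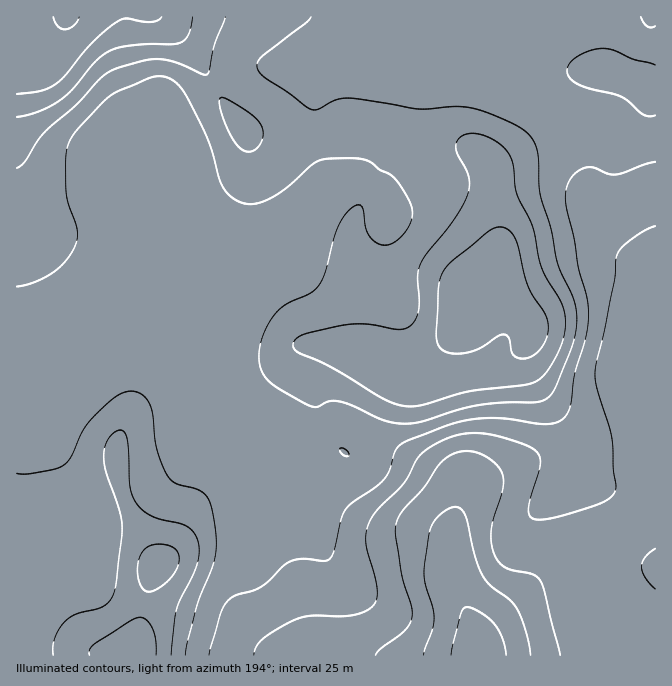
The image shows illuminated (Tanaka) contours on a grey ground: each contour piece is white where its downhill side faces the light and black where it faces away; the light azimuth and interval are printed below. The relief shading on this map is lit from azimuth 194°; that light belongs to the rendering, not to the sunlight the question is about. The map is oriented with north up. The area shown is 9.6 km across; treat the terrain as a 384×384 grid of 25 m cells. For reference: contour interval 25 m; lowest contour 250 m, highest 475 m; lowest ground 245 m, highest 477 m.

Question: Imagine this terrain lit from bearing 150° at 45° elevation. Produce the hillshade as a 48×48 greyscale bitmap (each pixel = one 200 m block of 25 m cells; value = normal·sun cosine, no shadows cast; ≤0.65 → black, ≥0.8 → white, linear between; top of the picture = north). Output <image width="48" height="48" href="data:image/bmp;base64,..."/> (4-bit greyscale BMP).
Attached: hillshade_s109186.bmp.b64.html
<image width="48" height="48" href="data:image/bmp;base64,Qk32BAAAAAAAAHYAAAAoAAAAMAAAADAAAAABAAQAAAAAAIAEAAATCwAAEwsAABAAAAAAAAAAAAAAABEREQAiIiIAMzMzAERERABVVVUAZmZmAHd3dwCIiIgAmZmZAKqqqgC7u7sAzMzMAN3d3QDu7u4A////AFQzMzNGiqmIiIiHd4iImZmHZlREVWZmZVQyMyI1eamIiIiIiIiJmZmHZlREVWZmZVQyIiEkeaqYiJmZmZmJmZmHdmVVVVZmZWUyIiI1eaqYiImZmZmIiHd3d3ZVVVVWZmZUMiI2iruod3iIiIiHd3d2d3dlVVVVZmZlVDI1irupd3d3d3d3d3d2Z4h2VVVVZmZmZUIkaKupdmd3d3d3eIh2Vnh2ZmZmZmZmZUMiRYmpdmZ3d3d3eIh1RWiHd3dmZmZmZlMiI1eIdmZnd4h3d4h1Q1eIiId3d2ZmZlQzIjV4h2ZWZ4mYiIh1QzV4iIiIiGZmZlVUMzRniHZVVomqqZh2QiRniIiIiGZmZVVlREVniHZlVoq8u6mGUyNGd3d3d1VVVVZmZUVWd3dmZom8y6mHVDM0Z3dmZ0RERVZ3ZVVVVmZmZ3iau7qXZlQ0VndmZkQzNFZ3ZVRERVZmZneJqruph2ZUVnd2ZkQzM0V3dlRERVZmZmZ4q8zLmYh2Zmd2ZlVDIiRndlVVVWZmZlZ4rN7tuqmZh2ZmZlVTIRNXd2VWZmZmZmZ5rN7u3LqqmHZmZlZVMQE2dmZmZnd2ZneJqs3e3cu6qXZmZmZmUxEkVmZmZnd3d4iImZq8zMy7qYdmZmZmZTIjVmZmVWd3iIiId3iZqru8uodmZmZmZlREVmZlVFaIiId2ZmeIiIms3KhmZmZmZmZVZmZlQ0Vnd2ZVVVZ4h2eL3bl2ZmZmZmZmZmZmQyNFREREMzV4h2Zpvcp2ZmZmZmZmZmZmUyIjMiIzMiNoiHZnm7qGZndmZmZmZmZmVCIiMzMzMyJHiHZmeamHZpiHZmZmZmZmZTIiNEVURDI1eIdlZ4iHZpmYdmZmZmZmZUMiNFZlVDIkZ3dlVnd3dpmql2ZmZmZmZlQzM1ZlRDIiRnd2Znd2ZoiZmHZmZmZmZmVUM0VVQyESNGd3d3d2ZneImHdmZmZmZ3ZUREVVQhESI1d4d3d3ZmZnd3ZmZmZmd3dlREVVUyESI0Z4d3d3d1VmZmZmZmZmd4h2RFVmZTIiM0Vnd3d4d2ZmZmZmZmZmeImHVEVmZVQyNEVnd3d4h3d3d2ZmZmVWeImYZVVmZlVDRVZ3d3d4iHd3d2ZmZlVVeImYdlVmZmZUVWd4iHd4iIiHd3ZmZlVFZ4iId2ZmZVZlVmd4iHZ3iIiId3ZndlVFZ3h3d3dmZVVVVVZ3d3ZniImZiHZmZmVVZ3d3Znd2ZVREREVmd3dniJq7qYZmZmVVZmZmZWZmZUMyIzRWZ3dmd6vMypd2ZmVVVVVlVVVVVUMiIzRWZ3d2ZqvN3KmHdmVVVERVVEREREQzRFVWZ3d2Zpq93bqpl2ZlVERVVUREVVVVVWZmZ3d2Zoib3cu7qYdmZVVVVVVVVWZmZmZlVmZmVWaKzczMy5h3d3ZmZlZmZmZmZmZlRFVVVWZovMu8y6mIiId3ZmZmZmZmZmZlRERVVmZnm7qquqmIiIh3d2ZmZmZmZmZmVURVZmZniqqZqpmIiIiHd3ZmZmZmZmZmZVVVZg=="/>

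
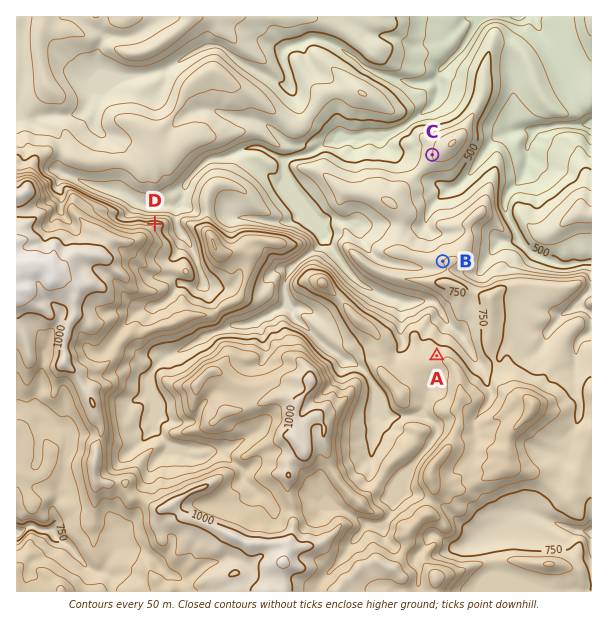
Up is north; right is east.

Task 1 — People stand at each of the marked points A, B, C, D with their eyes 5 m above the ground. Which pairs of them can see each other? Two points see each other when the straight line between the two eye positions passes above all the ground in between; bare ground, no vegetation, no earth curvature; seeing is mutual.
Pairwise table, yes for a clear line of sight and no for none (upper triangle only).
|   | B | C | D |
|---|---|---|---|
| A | no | no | no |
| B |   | yes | no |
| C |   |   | yes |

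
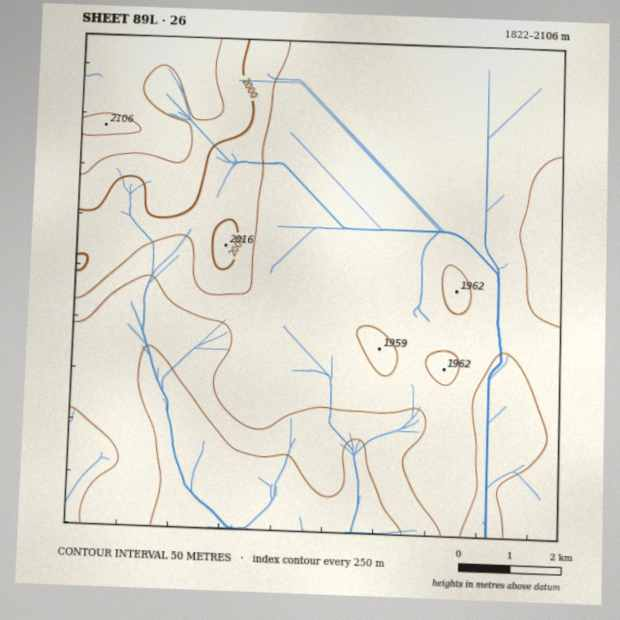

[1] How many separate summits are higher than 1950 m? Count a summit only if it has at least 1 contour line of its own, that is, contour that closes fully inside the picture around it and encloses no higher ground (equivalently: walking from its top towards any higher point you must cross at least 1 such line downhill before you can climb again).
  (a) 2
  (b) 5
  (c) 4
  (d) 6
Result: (c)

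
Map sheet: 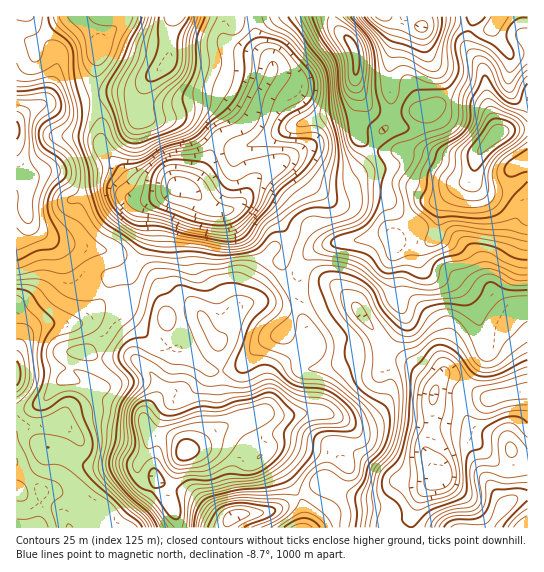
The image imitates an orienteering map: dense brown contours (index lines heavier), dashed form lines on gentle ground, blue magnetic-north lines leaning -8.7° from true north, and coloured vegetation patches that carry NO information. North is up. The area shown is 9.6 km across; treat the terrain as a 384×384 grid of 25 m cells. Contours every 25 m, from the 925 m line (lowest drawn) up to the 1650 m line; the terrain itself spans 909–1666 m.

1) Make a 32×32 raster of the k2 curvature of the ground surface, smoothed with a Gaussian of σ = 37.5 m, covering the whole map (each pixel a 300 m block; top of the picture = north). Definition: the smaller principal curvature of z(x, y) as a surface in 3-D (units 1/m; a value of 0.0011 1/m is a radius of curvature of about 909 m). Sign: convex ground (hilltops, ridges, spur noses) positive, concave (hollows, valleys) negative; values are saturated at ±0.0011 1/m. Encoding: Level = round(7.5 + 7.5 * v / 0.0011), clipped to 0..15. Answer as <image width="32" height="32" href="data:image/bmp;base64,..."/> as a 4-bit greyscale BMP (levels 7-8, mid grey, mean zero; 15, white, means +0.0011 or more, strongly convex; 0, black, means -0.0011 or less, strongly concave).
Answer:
<image width="32" height="32" href="data:image/bmp;base64,Qk12AgAAAAAAAHYAAAAoAAAAIAAAACAAAAABAAQAAAAAAAACAAATCwAAEwsAABAAAAAAAAAAAAAAABEREQAiIiIAMzMzAERERABVVVUAZmZmAHd3dwCIiIgAmZmZAKqqqgC7u7sAzMzMAN3d3QDu7u4A////AHRnViE3chAAJnR4NVJ6RWN1dWEFWVIAAAFXdkdSVASndFVCWVMihmVTMzQTURFHZzZmRIkTV3SoVzOZIWMxhxJZdhWGJdh0aYdkc4VBRFF3aHQkRGOndlVmMBeoQkdlmFEjZDpjeHd3ZTZ2eFFHZZZoQ2QrYRZHeoZ6lldhN1FGRmRkAkZkVEiEeFRHYhkgAEV2RSJVhDNEMRJENzUCKFU4dnN5ZEN0J1RlWEU3E5uGJphzVjVmmENGmFgUVjV4d1MyNkVYR2dkNYVzBZZUd3dnZ2ZkiUlYeFRmQEiERGdmNoh3dHZ2WIpkZhJXNHdmM1VmZ3OXdIh3JlIzY0l2Ulh2d2Zjd1dodCY0VXpWJGR4dnd3lWZ4ZCVlaIZZZoY0VndndnJoVUI4VUV1eWNRV2eWRnQyRCEAJ2mUImYjZodWdRJ0AxJCRAN1U1NSWHiZVXdVUUZSE3kxZ2WEdYWIljdoqXQiEVVoYwNlZVRHZHMFU2cwOWIiOXYwIkZYVWeWMIECIGl3dAJVZyCJJEITWLdiZzB6l5dDBWlBZVNWESelaLYhd1RnaBRSImVReGCHIEdzI5dkJWhQdQOXInZUZQUzRTJ3iYNogkISeRKFE1kDZYgSVniCZ1MjZEkigjd3AlV2Izd2UkVSRWiaI2BKUihlQkYSZmMoRXRnZQEgNDA4"/>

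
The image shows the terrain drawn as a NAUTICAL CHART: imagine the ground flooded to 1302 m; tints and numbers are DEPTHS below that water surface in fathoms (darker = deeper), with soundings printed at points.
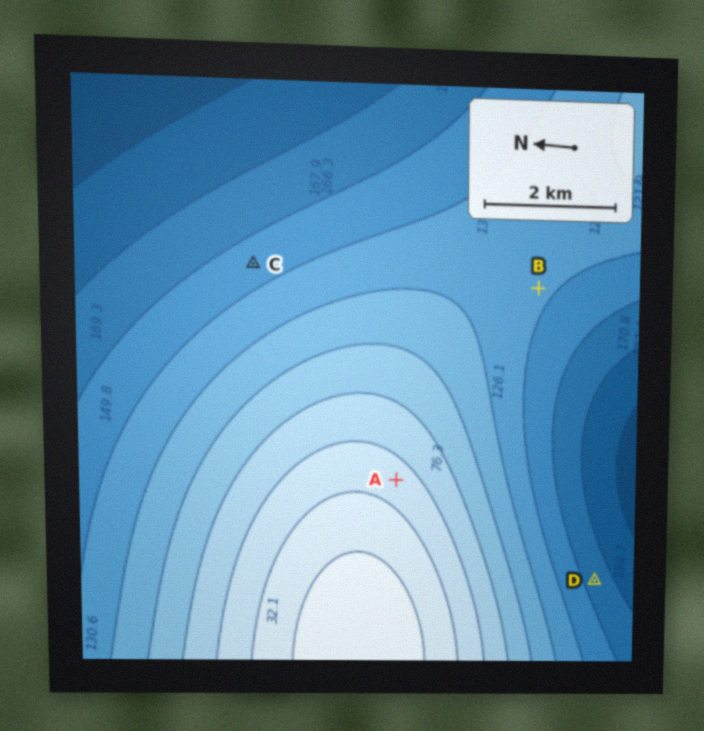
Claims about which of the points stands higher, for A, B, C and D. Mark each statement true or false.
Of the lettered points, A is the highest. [true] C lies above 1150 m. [false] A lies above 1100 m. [true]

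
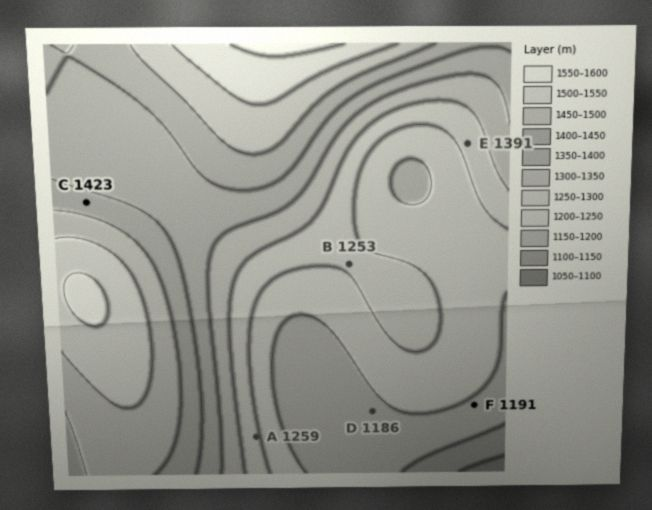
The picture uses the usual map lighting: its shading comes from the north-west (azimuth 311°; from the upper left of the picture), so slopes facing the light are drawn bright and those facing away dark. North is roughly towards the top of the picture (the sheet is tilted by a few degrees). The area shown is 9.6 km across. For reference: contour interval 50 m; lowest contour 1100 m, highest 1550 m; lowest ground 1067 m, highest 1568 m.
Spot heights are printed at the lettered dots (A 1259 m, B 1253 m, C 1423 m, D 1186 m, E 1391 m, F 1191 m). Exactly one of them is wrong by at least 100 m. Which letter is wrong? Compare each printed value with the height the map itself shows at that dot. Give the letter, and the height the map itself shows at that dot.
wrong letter E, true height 1266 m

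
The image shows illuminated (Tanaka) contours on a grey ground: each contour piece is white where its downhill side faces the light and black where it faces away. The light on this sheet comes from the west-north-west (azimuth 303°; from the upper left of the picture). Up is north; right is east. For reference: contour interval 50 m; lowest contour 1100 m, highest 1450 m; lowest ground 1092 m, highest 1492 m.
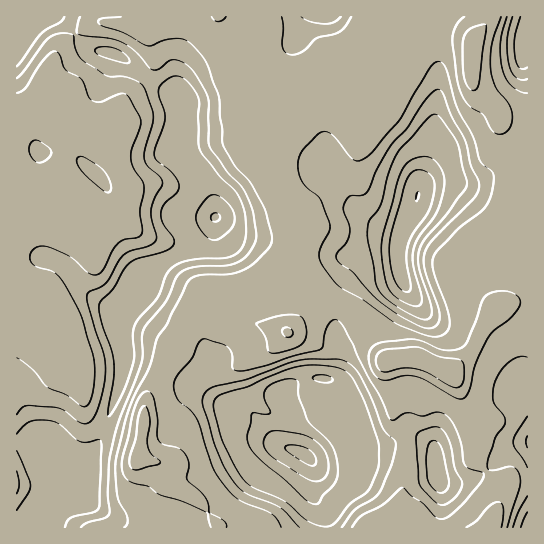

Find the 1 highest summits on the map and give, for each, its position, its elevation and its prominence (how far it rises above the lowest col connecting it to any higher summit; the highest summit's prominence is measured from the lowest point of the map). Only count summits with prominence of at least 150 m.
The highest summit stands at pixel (449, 371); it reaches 1492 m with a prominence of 400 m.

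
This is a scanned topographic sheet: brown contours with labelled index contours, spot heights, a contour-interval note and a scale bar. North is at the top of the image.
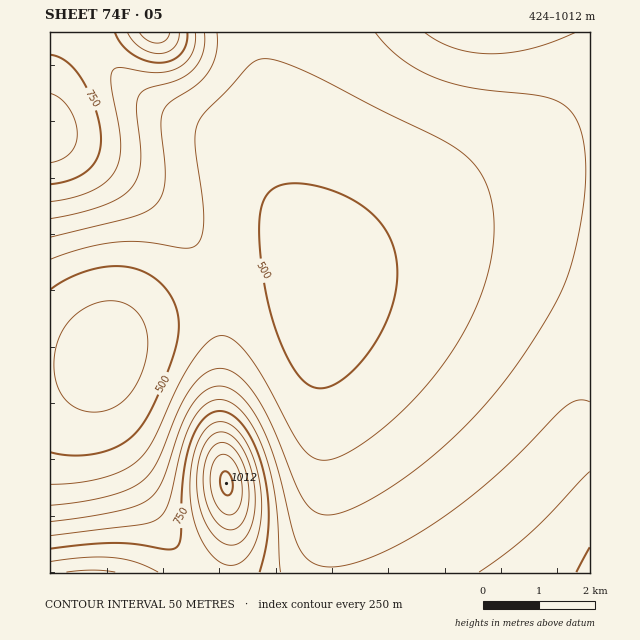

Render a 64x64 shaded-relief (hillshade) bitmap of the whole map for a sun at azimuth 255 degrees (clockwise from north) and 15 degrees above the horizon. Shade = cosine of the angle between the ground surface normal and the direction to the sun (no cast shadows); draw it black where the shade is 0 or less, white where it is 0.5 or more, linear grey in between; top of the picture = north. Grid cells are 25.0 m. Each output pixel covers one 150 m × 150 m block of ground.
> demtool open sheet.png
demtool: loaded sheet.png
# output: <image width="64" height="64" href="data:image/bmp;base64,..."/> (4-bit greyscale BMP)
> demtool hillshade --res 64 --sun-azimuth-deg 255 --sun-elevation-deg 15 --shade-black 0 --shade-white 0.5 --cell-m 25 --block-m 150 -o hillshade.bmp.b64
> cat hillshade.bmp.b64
<image width="64" height="64" href="data:image/bmp;base64,Qk12CAAAAAAAAHYAAAAoAAAAQAAAAEAAAAABAAQAAAAAAAAIAAATCwAAEwsAABAAAAAAAAAAAAAAABEREQAiIiIAMzMzAERERABVVVUAZmZmAHd3dwCIiIgAmZmZAKqqqgC7u7sAzMzMAN3d3QDu7u4A////AHd2ZmVVVVVniZqYdkREVmd3iIiIiIiIiIiIiIiIiZmZd3ZmZlVVVneaqql1QzRFZ3eIiIiIiIiIiIiIiIiJmZl3d2ZmZmZneKu7uXQyI0Vnd4iIiIiIiIiIiIiIiIiZmXd3dmZmZneKvNy5ZCESRWd3iIiIiIiIiIiIiIiIiJmZd3d3d3d3eJvN7clTEBI1Z3eIiIiIiIiIiIiIiIiImZl3d3d3d3eJrN7+yFEAATRmd4iIiIiIiIiIiIiIiIiZmXd3d3d3iJq97//IMAABJFZ4iIiIiIiIiIiIiIiIiJmZd3d3d4iJm87//8cgAAAkVniIiIiIiIiIiIiIiIiIiZl3d3eIiImr3///xhAAACRWeIiIiIiIiIiIiIiIiIiJmXd3d4iImrzv//+1AAAAJFd4iIiIiIiIiIiIiIiIiIiZd3d4iImavO///7QAAAAkZ3iIiIiIiIiIiIiIiIiIiIl3d3iIiZq9////kgAAACRneIiIiIiIiIiIiIiIiIiIiHd3eIiJqs3///6BAAAAJGd4iIiIiIiIiIiIiIiIiIiId3d4iImrzf///HEAAAA1Z3iIiIiIiIiIiIiIiIiIiIh3d3iImavN///7YQAAATVneIiIiIiIiIiIiIiIiIiIiHd3eIiZq83//+pQAAACNWd4iIiIiIiIiIiIiIiIiIiId3d4iJmrze//2VEAAAJFZ4iIiIiIiIiIiIiIiIiIiIh3d3eImavN7/7IUQAAE0ZniIiIiIiIiIiJmYiIiIiIiHd3d4iZq83u7bhSAAAjVneIiIiIiIiImZmZmZmIiIiId3d3iImqvN7cqFIQATRWd4iIiIiIiJmZmZmZmZiIiIhnd3eIiaq83dynUyESNFZ3iIiIiIiJmZmZmZmZmYiIh2d3d4iJqrzMy5dUIiNFZneIiIiIiJmZmZmZmZmZiIiHZnd3iImau8zLl2QzNEVmd4iIiIiImZmZmZmZmZmIiHdmd3eIiZq7vLqYZUREVWd3iIiIiImZmZmZmZmZmYiId2Z3d4iJmqu7uphlVEVWZ3eIiIiIiZmZmZmZmZmZiIh3Znd3iImaq7u6mHZVVVZnd4iIiIiJmZmZmZmZmZmIiHdmd3eIiZqru6qYdmVVZmd3iIiIiJmZmZmZmZmZmYiId2Z3eIiJmqq7qph2ZmZmd3iIiIiImZmZmZmZmZmZmIiHZ3d4iJmaqqqqmHdmZmZ3eIiIiIiZmZmZmZmZmZmYiIdnd3iImZqqqqmYd2ZmZnd4iIiIiJmZmZmZmZmZmZiIiGd3eIiZmqqqqZh3ZmZmd3iIiIiImZmZmZmZmZmZmIiId3d4iJmaqqqpmHdmZmd3eIiIiIiJmZmZmZmZmZmZiIh3d3iImZqqqqmYd2ZmZ3d4iIiIiImZmZmZmZmZmZmIiHd3eIiZmqqqmYh3ZmZnd3iIiIiIiZmZmZmZmZmZmYiId3eIiJmaqqmZiHdmZmd3iIiIiIiJmZmZmZmZmZmZmIh3d4iImZmqmZiHd2Zmd3eIiIiIiIiZmZmZmZmZmZmZiHd3iIiZmZmZmId2ZmZ3d4iIiIiIiJmZmZmZmZmZmZmYd3iIiJmZmZmId3ZmZ3d3iIiIiIiIiZmZmZmZmZmZmZmIiIiImZmZmId3ZmZnd3iIiIiIiIiJmZmZmZmZmZmZmYiIiIiImZiId3dmZmd3eIiIiIiIiIiZmZmZmZmZmZmZiIiIiIiIiId3dmZmd3d4iIiIiIiIiJmZmZmZmZmZmZmIiIiIiIiHd3dmZmZ3d4iIiIiIiIiIiZmZmZmZmZmZmYiIiId3d3d3ZmZmZ3d3iIiIiIiIiIiImZmZmZmZmZmZiIh3d3d3dmZmZmZnd3iIiIiIiIiIiIiZmZmZmZmZmZmIh3d3dmZmZmZmZnd3eIiIiIiIiIiIiImZmZmZmZmZmYiHd2ZmZmZmZmZnd3eIiIiIiIiIiIiIiJmZmZmZmZmZiHd2ZlVVVVVmZmd3eIiIiIiIiIiIiIiIiZmZmZmZmZmId2ZVVVVVVVZmd3d4iIiIiIiIiIiIiIiImZmZmZmZmYd2ZVVERFVVVmZ3d4iIiIiIiIiIiIiIiIiJmZmZmZmZd2ZVRERERVVmZ3d3iIiIiIiIiIiIiIiIiIiIiZmZmZl3ZVRERERFVWZnd3iIiIiIiIiIiIiIiIiIiIiIiIiZmXZlVEQ0REVVZnd3eIiIiIiIiIiIiIiIiIiIiIiIiIiIZlVEQzNERVZmd3eIiIiIiIiIiIiIiJmIiIiIiIiIiIhmVUQzNERVZmZ3d4iIiIiIiIiIiImZmZmIiIiIiIiIiGZVRDNERVZmZ3d3iIiIiIiIiIiJmZmZmZiIiIiIiIiIZlVERERVZmZnd3eIiIiIiIiIiJmZmZmZmYiIiIiIiIhmVUREVWZ3d2Znd3iIiIiIiIiJmZmZmZmZiIiIiIiIiGZVREVWd4h3ZmZneIiIiIiIiJmZmZmZmZmYiIiIiIiIZlVVVniJmHZlVWd3iIiIiIiJmZmZmZmZmZiIiIiIiIhmVVVniaqodkRFVneIiIiIiJmZmZmZmZmZmIiIiIiIiGZlZniry6hkMzRWd4iIiIiImZmZmZmZmZmZiIiIiIiIZmZnir3cqFMRI0Z3iIiIiImZmZmZmZmZmZmIiIiIiIh2Znib3u2nMQASRXeIiIiIiZmZmZqqqpmZmYiIiIiIiHdnebzv7JUgAAJGd4iIiIiJmZmZqqqqqZmZiIiId3d3"/>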